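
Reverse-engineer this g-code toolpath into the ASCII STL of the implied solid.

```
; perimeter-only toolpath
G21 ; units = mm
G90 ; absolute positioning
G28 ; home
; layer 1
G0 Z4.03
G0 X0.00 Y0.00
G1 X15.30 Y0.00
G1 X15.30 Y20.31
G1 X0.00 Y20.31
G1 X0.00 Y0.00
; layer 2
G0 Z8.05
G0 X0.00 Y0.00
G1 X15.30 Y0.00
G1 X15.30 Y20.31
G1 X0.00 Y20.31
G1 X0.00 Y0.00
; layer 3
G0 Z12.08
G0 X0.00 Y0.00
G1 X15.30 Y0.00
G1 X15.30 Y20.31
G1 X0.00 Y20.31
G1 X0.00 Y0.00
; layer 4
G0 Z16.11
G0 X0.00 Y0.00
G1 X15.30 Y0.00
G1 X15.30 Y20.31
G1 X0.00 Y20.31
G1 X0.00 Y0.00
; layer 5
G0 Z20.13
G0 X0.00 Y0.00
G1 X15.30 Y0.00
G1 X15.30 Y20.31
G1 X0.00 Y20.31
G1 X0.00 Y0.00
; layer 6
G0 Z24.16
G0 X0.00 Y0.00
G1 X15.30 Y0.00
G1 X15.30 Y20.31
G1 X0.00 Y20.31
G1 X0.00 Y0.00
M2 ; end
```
solid part
  facet normal 0.0000 0.0000 -1.0000
    outer loop
      vertex 15.30 20.31 0.00
      vertex 15.30 0.00 0.00
      vertex 0.00 0.00 0.00
    endloop
  endfacet
  facet normal 0.0000 0.0000 -1.0000
    outer loop
      vertex 0.00 20.31 0.00
      vertex 15.30 20.31 0.00
      vertex 0.00 0.00 0.00
    endloop
  endfacet
  facet normal 0.0000 0.0000 1.0000
    outer loop
      vertex 0.00 0.00 24.16
      vertex 15.30 0.00 24.16
      vertex 15.30 20.31 24.16
    endloop
  endfacet
  facet normal 0.0000 0.0000 1.0000
    outer loop
      vertex 0.00 0.00 24.16
      vertex 15.30 20.31 24.16
      vertex 0.00 20.31 24.16
    endloop
  endfacet
  facet normal 0.0000 -1.0000 0.0000
    outer loop
      vertex 0.00 0.00 0.00
      vertex 15.30 0.00 0.00
      vertex 15.30 0.00 24.16
    endloop
  endfacet
  facet normal 0.0000 -1.0000 0.0000
    outer loop
      vertex 0.00 0.00 0.00
      vertex 15.30 0.00 24.16
      vertex 0.00 0.00 24.16
    endloop
  endfacet
  facet normal 0.0000 1.0000 0.0000
    outer loop
      vertex 15.30 20.31 24.16
      vertex 15.30 20.31 0.00
      vertex 0.00 20.31 0.00
    endloop
  endfacet
  facet normal 0.0000 1.0000 0.0000
    outer loop
      vertex 0.00 20.31 24.16
      vertex 15.30 20.31 24.16
      vertex 0.00 20.31 0.00
    endloop
  endfacet
  facet normal -1.0000 0.0000 0.0000
    outer loop
      vertex 0.00 20.31 24.16
      vertex 0.00 20.31 0.00
      vertex 0.00 0.00 0.00
    endloop
  endfacet
  facet normal -1.0000 0.0000 0.0000
    outer loop
      vertex 0.00 0.00 24.16
      vertex 0.00 20.31 24.16
      vertex 0.00 0.00 0.00
    endloop
  endfacet
  facet normal 1.0000 0.0000 0.0000
    outer loop
      vertex 15.30 0.00 0.00
      vertex 15.30 20.31 0.00
      vertex 15.30 20.31 24.16
    endloop
  endfacet
  facet normal 1.0000 0.0000 0.0000
    outer loop
      vertex 15.30 0.00 0.00
      vertex 15.30 20.31 24.16
      vertex 15.30 0.00 24.16
    endloop
  endfacet
endsolid part

The G0 Z moves step by Δz≈4.03 mm. Every layer's G1 loop is the same polygon, so the solid is a straight extrusion of it from z=0 to z≈24.2. Closing with flat bottom and top caps and triangulating gives 12 facets — a rectangular box, roughly 15.3 × 20.3 mm footprint and 24.2 mm tall.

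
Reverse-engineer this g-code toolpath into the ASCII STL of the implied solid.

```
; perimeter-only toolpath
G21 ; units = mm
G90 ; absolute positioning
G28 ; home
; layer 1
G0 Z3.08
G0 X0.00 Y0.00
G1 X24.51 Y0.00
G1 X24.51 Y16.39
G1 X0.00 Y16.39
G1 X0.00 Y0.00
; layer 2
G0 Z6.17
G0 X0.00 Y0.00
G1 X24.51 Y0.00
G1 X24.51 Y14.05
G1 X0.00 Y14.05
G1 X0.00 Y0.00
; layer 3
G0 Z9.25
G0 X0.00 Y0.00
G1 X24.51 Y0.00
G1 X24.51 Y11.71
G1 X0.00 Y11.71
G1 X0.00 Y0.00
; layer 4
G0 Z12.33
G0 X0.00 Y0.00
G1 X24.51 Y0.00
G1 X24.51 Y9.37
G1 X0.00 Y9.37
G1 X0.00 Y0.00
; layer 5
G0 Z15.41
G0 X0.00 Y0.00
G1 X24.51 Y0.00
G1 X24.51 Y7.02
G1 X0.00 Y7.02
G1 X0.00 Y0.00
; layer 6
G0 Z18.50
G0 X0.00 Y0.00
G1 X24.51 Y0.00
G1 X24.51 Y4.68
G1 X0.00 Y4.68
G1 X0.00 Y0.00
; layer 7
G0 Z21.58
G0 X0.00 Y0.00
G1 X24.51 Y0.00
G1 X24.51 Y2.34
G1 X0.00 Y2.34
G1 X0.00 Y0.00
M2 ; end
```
solid part
  facet normal 0.0000 0.0000 -1.0000
    outer loop
      vertex 24.51 18.73 0.00
      vertex 24.51 0.00 0.00
      vertex 0.00 0.00 0.00
    endloop
  endfacet
  facet normal 0.0000 0.0000 -1.0000
    outer loop
      vertex 0.00 18.73 0.00
      vertex 24.51 18.73 0.00
      vertex 0.00 0.00 0.00
    endloop
  endfacet
  facet normal 0.0000 -1.0000 0.0000
    outer loop
      vertex 0.00 0.00 0.00
      vertex 24.51 0.00 0.00
      vertex 24.51 0.00 24.66
    endloop
  endfacet
  facet normal 0.0000 -1.0000 0.0000
    outer loop
      vertex 0.00 0.00 0.00
      vertex 24.51 0.00 24.66
      vertex 0.00 0.00 24.66
    endloop
  endfacet
  facet normal 0.0000 0.7963 0.6048
    outer loop
      vertex 0.00 0.00 24.66
      vertex 24.51 0.00 24.66
      vertex 24.51 18.73 0.00
    endloop
  endfacet
  facet normal 0.0000 0.7963 0.6048
    outer loop
      vertex 0.00 0.00 24.66
      vertex 24.51 18.73 0.00
      vertex 0.00 18.73 0.00
    endloop
  endfacet
  facet normal -1.0000 0.0000 0.0000
    outer loop
      vertex 0.00 0.00 24.66
      vertex 0.00 18.73 0.00
      vertex 0.00 0.00 0.00
    endloop
  endfacet
  facet normal 1.0000 0.0000 0.0000
    outer loop
      vertex 24.51 0.00 0.00
      vertex 24.51 18.73 0.00
      vertex 24.51 0.00 24.66
    endloop
  endfacet
endsolid part

The G0 Z moves step by Δz≈3.08 mm. The G1 loops shrink linearly with z, so the solid tapers from its base footprint up to z≈24.7. Closing with a flat bottom cap and the tapered top and triangulating gives 8 facets — a wedge (ramp): 24.5 × 18.7 mm base, rising to 24.7 mm along the y=0 edge and sloping linearly to z=0 at y=18.7.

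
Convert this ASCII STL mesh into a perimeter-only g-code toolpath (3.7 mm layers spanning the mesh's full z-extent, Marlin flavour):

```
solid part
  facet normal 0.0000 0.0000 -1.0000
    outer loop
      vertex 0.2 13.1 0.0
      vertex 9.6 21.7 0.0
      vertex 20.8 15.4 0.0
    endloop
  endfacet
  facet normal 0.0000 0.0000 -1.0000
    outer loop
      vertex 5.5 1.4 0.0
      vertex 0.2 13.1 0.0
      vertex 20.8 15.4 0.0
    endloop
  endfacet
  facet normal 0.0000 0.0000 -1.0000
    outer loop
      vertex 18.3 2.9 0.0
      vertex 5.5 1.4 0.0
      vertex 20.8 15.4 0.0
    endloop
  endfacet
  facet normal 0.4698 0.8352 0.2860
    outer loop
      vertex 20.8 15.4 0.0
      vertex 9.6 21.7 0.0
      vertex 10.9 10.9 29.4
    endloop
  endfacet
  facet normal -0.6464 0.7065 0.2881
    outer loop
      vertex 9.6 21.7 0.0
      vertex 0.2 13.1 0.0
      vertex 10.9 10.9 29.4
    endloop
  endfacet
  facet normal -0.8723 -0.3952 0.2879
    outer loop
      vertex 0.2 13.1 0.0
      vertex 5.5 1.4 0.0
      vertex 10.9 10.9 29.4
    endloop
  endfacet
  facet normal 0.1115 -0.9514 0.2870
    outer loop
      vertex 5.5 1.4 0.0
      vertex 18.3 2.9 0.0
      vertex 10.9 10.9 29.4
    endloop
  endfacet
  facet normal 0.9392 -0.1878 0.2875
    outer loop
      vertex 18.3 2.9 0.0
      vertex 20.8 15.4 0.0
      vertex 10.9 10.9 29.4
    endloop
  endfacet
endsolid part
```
; perimeter-only toolpath
G21 ; units = mm
G90 ; absolute positioning
G28 ; home
; layer 1
G0 Z3.7
G0 X19.6 Y14.8
G1 X9.8 Y20.4
G1 X1.5 Y12.8
G1 X6.2 Y2.6
G1 X17.4 Y3.9
G1 X19.6 Y14.8
; layer 2
G0 Z7.3
G0 X18.3 Y14.3
G1 X9.9 Y19.0
G1 X2.9 Y12.5
G1 X6.8 Y3.8
G1 X16.5 Y4.9
G1 X18.3 Y14.3
; layer 3
G0 Z11.0
G0 X17.1 Y13.7
G1 X10.1 Y17.6
G1 X4.2 Y12.3
G1 X7.5 Y5.0
G1 X15.5 Y5.9
G1 X17.1 Y13.7
; layer 4
G0 Z14.7
G0 X15.9 Y13.2
G1 X10.2 Y16.3
G1 X5.5 Y12.0
G1 X8.2 Y6.2
G1 X14.6 Y6.9
G1 X15.9 Y13.2
; layer 5
G0 Z18.4
G0 X14.6 Y12.6
G1 X10.4 Y14.9
G1 X6.9 Y11.7
G1 X8.9 Y7.3
G1 X13.7 Y7.9
G1 X14.6 Y12.6
; layer 6
G0 Z22.0
G0 X13.4 Y12.0
G1 X10.6 Y13.6
G1 X8.2 Y11.4
G1 X9.5 Y8.5
G1 X12.8 Y8.9
G1 X13.4 Y12.0
; layer 7
G0 Z25.7
G0 X12.1 Y11.5
G1 X10.7 Y12.2
G1 X9.6 Y11.2
G1 X10.2 Y9.7
G1 X11.8 Y9.9
G1 X12.1 Y11.5
M2 ; end

The solid is a regular 5-sided pyramid, base circumscribed radius ≈ 10.9 mm, apex at z ≈ 29.4 mm. Slicing at Δz = 3.7 mm — 8 equal slices spanning the solid's height, so layer i sits at z = i·h/8 — gives 7 non-empty perimeters. Each is a 5-segment closed polygon; G0 lifts to the layer z and rapids to the start vertex, then G1 traces the edges. The cross-section shrinks linearly with z (the slice at the apex is degenerate and omitted).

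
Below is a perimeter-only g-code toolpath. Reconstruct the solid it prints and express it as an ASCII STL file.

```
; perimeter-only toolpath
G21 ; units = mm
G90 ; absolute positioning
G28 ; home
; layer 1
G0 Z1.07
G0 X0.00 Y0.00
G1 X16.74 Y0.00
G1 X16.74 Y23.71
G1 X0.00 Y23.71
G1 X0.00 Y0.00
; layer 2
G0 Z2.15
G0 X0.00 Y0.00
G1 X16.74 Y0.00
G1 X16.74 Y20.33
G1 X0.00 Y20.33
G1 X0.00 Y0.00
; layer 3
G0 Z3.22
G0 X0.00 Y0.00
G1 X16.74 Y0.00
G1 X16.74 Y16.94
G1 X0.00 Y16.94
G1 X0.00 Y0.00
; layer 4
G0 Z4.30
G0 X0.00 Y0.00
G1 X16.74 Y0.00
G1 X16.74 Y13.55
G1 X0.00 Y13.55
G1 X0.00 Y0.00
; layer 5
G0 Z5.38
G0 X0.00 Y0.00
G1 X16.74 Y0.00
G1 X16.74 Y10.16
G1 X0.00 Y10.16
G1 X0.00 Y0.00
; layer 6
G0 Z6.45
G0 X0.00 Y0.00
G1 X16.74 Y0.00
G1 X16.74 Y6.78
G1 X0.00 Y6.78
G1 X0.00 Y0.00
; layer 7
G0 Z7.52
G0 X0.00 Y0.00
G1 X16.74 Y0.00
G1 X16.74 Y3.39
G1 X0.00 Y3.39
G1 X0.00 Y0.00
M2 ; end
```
solid part
  facet normal 0.0000 0.0000 -1.0000
    outer loop
      vertex 16.74 27.10 0.00
      vertex 16.74 0.00 0.00
      vertex 0.00 0.00 0.00
    endloop
  endfacet
  facet normal 0.0000 0.0000 -1.0000
    outer loop
      vertex 0.00 27.10 0.00
      vertex 16.74 27.10 0.00
      vertex 0.00 0.00 0.00
    endloop
  endfacet
  facet normal 0.0000 -1.0000 0.0000
    outer loop
      vertex 0.00 0.00 0.00
      vertex 16.74 0.00 0.00
      vertex 16.74 0.00 8.60
    endloop
  endfacet
  facet normal 0.0000 -1.0000 0.0000
    outer loop
      vertex 0.00 0.00 0.00
      vertex 16.74 0.00 8.60
      vertex 0.00 0.00 8.60
    endloop
  endfacet
  facet normal 0.0000 0.3025 0.9532
    outer loop
      vertex 0.00 0.00 8.60
      vertex 16.74 0.00 8.60
      vertex 16.74 27.10 0.00
    endloop
  endfacet
  facet normal 0.0000 0.3025 0.9532
    outer loop
      vertex 0.00 0.00 8.60
      vertex 16.74 27.10 0.00
      vertex 0.00 27.10 0.00
    endloop
  endfacet
  facet normal -1.0000 0.0000 0.0000
    outer loop
      vertex 0.00 0.00 8.60
      vertex 0.00 27.10 0.00
      vertex 0.00 0.00 0.00
    endloop
  endfacet
  facet normal 1.0000 0.0000 0.0000
    outer loop
      vertex 16.74 0.00 0.00
      vertex 16.74 27.10 0.00
      vertex 16.74 0.00 8.60
    endloop
  endfacet
endsolid part

The G0 Z moves step by Δz≈1.07 mm. The G1 loops shrink linearly with z, so the solid tapers from its base footprint up to z≈8.6. Closing with a flat bottom cap and the tapered top and triangulating gives 8 facets — a wedge (ramp): 16.7 × 27.1 mm base, rising to 8.6 mm along the y=0 edge and sloping linearly to z=0 at y=27.1.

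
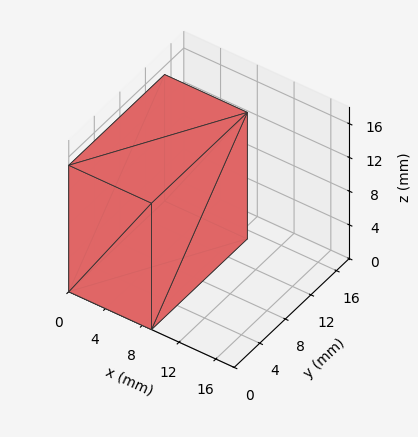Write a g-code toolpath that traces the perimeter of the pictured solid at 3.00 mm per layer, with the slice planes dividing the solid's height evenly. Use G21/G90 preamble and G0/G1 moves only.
Reading the render: the shape is a rectangular box, roughly 9 × 15 mm footprint and 15 mm tall (dimensions read to the nearest mm from the axis ticks). For the g-code, the solid's height is divided into equal slices at the stated Δz and each level perimeter traced with G1 moves after a G0 lift.

; perimeter-only toolpath
G21 ; units = mm
G90 ; absolute positioning
G28 ; home
; layer 1
G0 Z3.00
G0 X0.00 Y0.00
G1 X9.00 Y0.00
G1 X9.00 Y15.00
G1 X0.00 Y15.00
G1 X0.00 Y0.00
; layer 2
G0 Z6.00
G0 X0.00 Y0.00
G1 X9.00 Y0.00
G1 X9.00 Y15.00
G1 X0.00 Y15.00
G1 X0.00 Y0.00
; layer 3
G0 Z9.00
G0 X0.00 Y0.00
G1 X9.00 Y0.00
G1 X9.00 Y15.00
G1 X0.00 Y15.00
G1 X0.00 Y0.00
; layer 4
G0 Z12.00
G0 X0.00 Y0.00
G1 X9.00 Y0.00
G1 X9.00 Y15.00
G1 X0.00 Y15.00
G1 X0.00 Y0.00
; layer 5
G0 Z15.00
G0 X0.00 Y0.00
G1 X9.00 Y0.00
G1 X9.00 Y15.00
G1 X0.00 Y15.00
G1 X0.00 Y0.00
M2 ; end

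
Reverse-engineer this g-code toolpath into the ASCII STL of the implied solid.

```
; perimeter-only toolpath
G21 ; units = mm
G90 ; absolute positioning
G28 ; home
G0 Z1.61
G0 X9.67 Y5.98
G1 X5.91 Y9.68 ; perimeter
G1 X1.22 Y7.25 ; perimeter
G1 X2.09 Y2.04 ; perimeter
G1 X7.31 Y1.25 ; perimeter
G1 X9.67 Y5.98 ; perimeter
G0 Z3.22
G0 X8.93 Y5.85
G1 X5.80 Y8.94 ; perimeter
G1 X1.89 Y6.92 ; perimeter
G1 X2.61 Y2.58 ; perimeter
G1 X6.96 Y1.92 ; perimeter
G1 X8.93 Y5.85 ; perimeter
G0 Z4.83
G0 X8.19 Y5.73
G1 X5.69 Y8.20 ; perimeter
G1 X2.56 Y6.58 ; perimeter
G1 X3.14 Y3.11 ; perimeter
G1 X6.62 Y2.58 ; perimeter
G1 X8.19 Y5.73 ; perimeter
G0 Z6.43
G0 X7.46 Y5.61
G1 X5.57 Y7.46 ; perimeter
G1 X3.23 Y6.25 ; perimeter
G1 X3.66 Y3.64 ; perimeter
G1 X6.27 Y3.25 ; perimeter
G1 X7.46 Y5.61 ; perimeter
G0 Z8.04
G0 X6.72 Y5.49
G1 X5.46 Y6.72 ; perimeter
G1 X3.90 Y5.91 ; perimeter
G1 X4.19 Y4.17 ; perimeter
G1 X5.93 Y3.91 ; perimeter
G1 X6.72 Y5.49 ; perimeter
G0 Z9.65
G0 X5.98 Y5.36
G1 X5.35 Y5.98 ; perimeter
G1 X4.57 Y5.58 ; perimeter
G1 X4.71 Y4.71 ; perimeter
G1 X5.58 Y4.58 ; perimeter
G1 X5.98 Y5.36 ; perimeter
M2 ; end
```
solid part
  facet normal 0.0000 0.0000 -1.0000
    outer loop
      vertex 0.55 7.59 0.00
      vertex 6.02 10.42 0.00
      vertex 10.41 6.10 0.00
    endloop
  endfacet
  facet normal 0.0000 0.0000 -1.0000
    outer loop
      vertex 1.56 1.51 0.00
      vertex 0.55 7.59 0.00
      vertex 10.41 6.10 0.00
    endloop
  endfacet
  facet normal 0.0000 0.0000 -1.0000
    outer loop
      vertex 7.65 0.59 0.00
      vertex 1.56 1.51 0.00
      vertex 10.41 6.10 0.00
    endloop
  endfacet
  facet normal 0.6564 0.6671 0.3523
    outer loop
      vertex 10.41 6.10 0.00
      vertex 6.02 10.42 0.00
      vertex 5.24 5.24 11.26
    endloop
  endfacet
  facet normal -0.4300 0.8311 0.3526
    outer loop
      vertex 6.02 10.42 0.00
      vertex 0.55 7.59 0.00
      vertex 5.24 5.24 11.26
    endloop
  endfacet
  facet normal -0.9232 -0.1534 0.3525
    outer loop
      vertex 0.55 7.59 0.00
      vertex 1.56 1.51 0.00
      vertex 5.24 5.24 11.26
    endloop
  endfacet
  facet normal -0.1398 -0.9254 0.3522
    outer loop
      vertex 1.56 1.51 0.00
      vertex 7.65 0.59 0.00
      vertex 5.24 5.24 11.26
    endloop
  endfacet
  facet normal 0.8368 -0.4192 0.3522
    outer loop
      vertex 7.65 0.59 0.00
      vertex 10.41 6.10 0.00
      vertex 5.24 5.24 11.26
    endloop
  endfacet
endsolid part

The G0 Z moves step by Δz≈1.61 mm. The G1 loops shrink linearly with z, so the solid tapers from its base footprint up to z≈11.3. Closing with a flat bottom cap and the tapered top and triangulating gives 8 facets — a regular 5-sided pyramid, base circumscribed radius ≈ 5.24 mm, apex at z ≈ 11.3 mm.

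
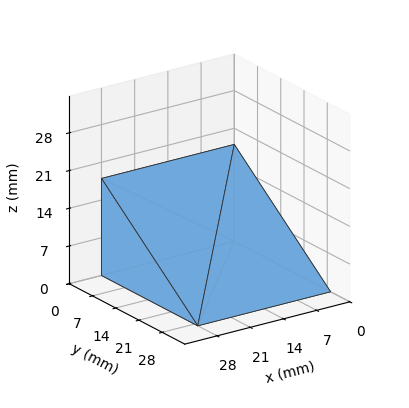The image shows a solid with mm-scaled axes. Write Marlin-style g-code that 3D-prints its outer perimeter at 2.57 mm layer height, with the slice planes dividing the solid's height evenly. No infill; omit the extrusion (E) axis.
Reading the render: the shape is a wedge (ramp): 28 × 29 mm base, rising to 18 mm along the y=0 edge and sloping linearly to z=0 at y=29 (dimensions read to the nearest mm from the axis ticks). For the g-code, the solid's height is divided into equal slices at the stated Δz and each level perimeter traced with G1 moves after a G0 lift.

; perimeter-only toolpath
G21 ; units = mm
G90 ; absolute positioning
G28 ; home
; layer 1
G0 Z2.57
G0 X0.00 Y0.00
G1 X28.00 Y0.00
G1 X28.00 Y24.86
G1 X0.00 Y24.86
G1 X0.00 Y0.00
; layer 2
G0 Z5.14
G0 X0.00 Y0.00
G1 X28.00 Y0.00
G1 X28.00 Y20.71
G1 X0.00 Y20.71
G1 X0.00 Y0.00
; layer 3
G0 Z7.71
G0 X0.00 Y0.00
G1 X28.00 Y0.00
G1 X28.00 Y16.57
G1 X0.00 Y16.57
G1 X0.00 Y0.00
; layer 4
G0 Z10.29
G0 X0.00 Y0.00
G1 X28.00 Y0.00
G1 X28.00 Y12.43
G1 X0.00 Y12.43
G1 X0.00 Y0.00
; layer 5
G0 Z12.86
G0 X0.00 Y0.00
G1 X28.00 Y0.00
G1 X28.00 Y8.29
G1 X0.00 Y8.29
G1 X0.00 Y0.00
; layer 6
G0 Z15.43
G0 X0.00 Y0.00
G1 X28.00 Y0.00
G1 X28.00 Y4.14
G1 X0.00 Y4.14
G1 X0.00 Y0.00
M2 ; end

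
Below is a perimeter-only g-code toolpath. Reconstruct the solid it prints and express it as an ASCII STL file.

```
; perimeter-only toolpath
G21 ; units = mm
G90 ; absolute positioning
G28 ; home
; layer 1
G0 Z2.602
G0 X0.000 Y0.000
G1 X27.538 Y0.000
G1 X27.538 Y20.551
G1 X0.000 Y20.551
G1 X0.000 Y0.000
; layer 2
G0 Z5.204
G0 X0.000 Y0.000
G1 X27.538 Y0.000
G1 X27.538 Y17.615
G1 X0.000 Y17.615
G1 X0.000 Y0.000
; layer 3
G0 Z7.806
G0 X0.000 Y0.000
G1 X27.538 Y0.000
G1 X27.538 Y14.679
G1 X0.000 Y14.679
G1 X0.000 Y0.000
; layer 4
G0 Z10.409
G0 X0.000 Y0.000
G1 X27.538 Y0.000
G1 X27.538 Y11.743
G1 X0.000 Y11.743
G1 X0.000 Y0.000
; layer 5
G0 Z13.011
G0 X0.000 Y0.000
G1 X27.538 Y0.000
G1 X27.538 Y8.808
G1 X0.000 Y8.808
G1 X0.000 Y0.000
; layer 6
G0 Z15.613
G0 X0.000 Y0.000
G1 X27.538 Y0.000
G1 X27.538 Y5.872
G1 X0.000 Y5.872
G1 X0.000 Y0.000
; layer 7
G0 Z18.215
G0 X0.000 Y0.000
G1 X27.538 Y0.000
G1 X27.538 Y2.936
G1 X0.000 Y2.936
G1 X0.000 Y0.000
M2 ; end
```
solid part
  facet normal 0.0000 0.0000 -1.0000
    outer loop
      vertex 27.538 23.487 0.000
      vertex 27.538 0.000 0.000
      vertex 0.000 0.000 0.000
    endloop
  endfacet
  facet normal 0.0000 0.0000 -1.0000
    outer loop
      vertex 0.000 23.487 0.000
      vertex 27.538 23.487 0.000
      vertex 0.000 0.000 0.000
    endloop
  endfacet
  facet normal 0.0000 -1.0000 0.0000
    outer loop
      vertex 0.000 0.000 0.000
      vertex 27.538 0.000 0.000
      vertex 27.538 0.000 20.817
    endloop
  endfacet
  facet normal 0.0000 -1.0000 0.0000
    outer loop
      vertex 0.000 0.000 0.000
      vertex 27.538 0.000 20.817
      vertex 0.000 0.000 20.817
    endloop
  endfacet
  facet normal 0.0000 0.6633 0.7484
    outer loop
      vertex 0.000 0.000 20.817
      vertex 27.538 0.000 20.817
      vertex 27.538 23.487 0.000
    endloop
  endfacet
  facet normal 0.0000 0.6633 0.7484
    outer loop
      vertex 0.000 0.000 20.817
      vertex 27.538 23.487 0.000
      vertex 0.000 23.487 0.000
    endloop
  endfacet
  facet normal -1.0000 0.0000 0.0000
    outer loop
      vertex 0.000 0.000 20.817
      vertex 0.000 23.487 0.000
      vertex 0.000 0.000 0.000
    endloop
  endfacet
  facet normal 1.0000 0.0000 0.0000
    outer loop
      vertex 27.538 0.000 0.000
      vertex 27.538 23.487 0.000
      vertex 27.538 0.000 20.817
    endloop
  endfacet
endsolid part

The G0 Z moves step by Δz≈2.602 mm. The G1 loops shrink linearly with z, so the solid tapers from its base footprint up to z≈20.8. Closing with a flat bottom cap and the tapered top and triangulating gives 8 facets — a wedge (ramp): 27.5 × 23.5 mm base, rising to 20.8 mm along the y=0 edge and sloping linearly to z=0 at y=23.5.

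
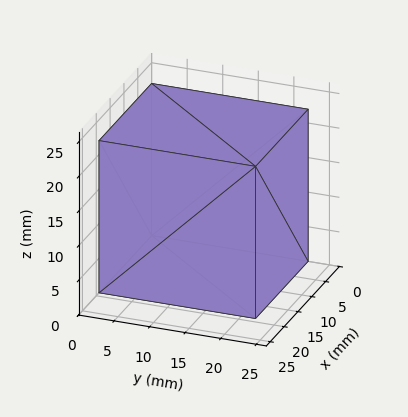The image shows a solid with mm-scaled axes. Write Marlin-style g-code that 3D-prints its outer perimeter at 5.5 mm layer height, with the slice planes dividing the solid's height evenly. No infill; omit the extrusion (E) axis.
Reading the render: the shape is a rectangular box, roughly 19 × 22 mm footprint and 22 mm tall (dimensions read to the nearest mm from the axis ticks). For the g-code, the solid's height is divided into equal slices at the stated Δz and each level perimeter traced with G1 moves after a G0 lift.

; perimeter-only toolpath
G21 ; units = mm
G90 ; absolute positioning
G28 ; home
; layer 1
G0 Z5.5
G0 X0.0 Y0.0
G1 X19.0 Y0.0
G1 X19.0 Y22.0
G1 X0.0 Y22.0
G1 X0.0 Y0.0
; layer 2
G0 Z11.0
G0 X0.0 Y0.0
G1 X19.0 Y0.0
G1 X19.0 Y22.0
G1 X0.0 Y22.0
G1 X0.0 Y0.0
; layer 3
G0 Z16.5
G0 X0.0 Y0.0
G1 X19.0 Y0.0
G1 X19.0 Y22.0
G1 X0.0 Y22.0
G1 X0.0 Y0.0
; layer 4
G0 Z22.0
G0 X0.0 Y0.0
G1 X19.0 Y0.0
G1 X19.0 Y22.0
G1 X0.0 Y22.0
G1 X0.0 Y0.0
M2 ; end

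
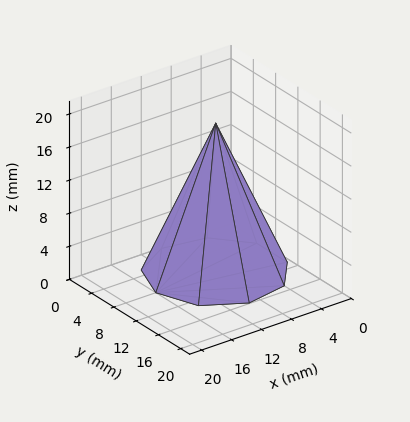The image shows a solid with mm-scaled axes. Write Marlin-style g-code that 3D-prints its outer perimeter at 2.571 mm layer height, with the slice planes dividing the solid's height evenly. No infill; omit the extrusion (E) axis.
Reading the render: the shape is a regular 9-sided pyramid, base circumscribed radius ≈ 8 mm, apex at z ≈ 18 mm (dimensions read to the nearest mm from the axis ticks). For the g-code, the solid's height is divided into equal slices at the stated Δz and each level perimeter traced with G1 moves after a G0 lift.

; perimeter-only toolpath
G21 ; units = mm
G90 ; absolute positioning
G28 ; home
; layer 1
G0 Z2.571
G0 X14.857 Y8.000
G1 X13.253 Y12.407
G1 X9.191 Y14.753
G1 X4.571 Y13.938
G1 X1.556 Y10.345
G1 X1.556 Y5.655
G1 X4.571 Y2.062
G1 X9.191 Y1.247
G1 X13.253 Y3.593
G1 X14.857 Y8.000
; layer 2
G0 Z5.143
G0 X13.714 Y8.000
G1 X12.377 Y11.673
G1 X8.992 Y13.627
G1 X5.143 Y12.949
G1 X2.630 Y9.954
G1 X2.630 Y6.046
G1 X5.143 Y3.051
G1 X8.992 Y2.373
G1 X12.377 Y4.327
G1 X13.714 Y8.000
; layer 3
G0 Z7.714
G0 X12.571 Y8.000
G1 X11.502 Y10.938
G1 X8.794 Y12.502
G1 X5.714 Y11.959
G1 X3.704 Y9.563
G1 X3.704 Y6.437
G1 X5.714 Y4.041
G1 X8.794 Y3.498
G1 X11.502 Y5.062
G1 X12.571 Y8.000
; layer 4
G0 Z10.286
G0 X11.429 Y8.000
G1 X10.626 Y10.204
G1 X8.595 Y11.376
G1 X6.286 Y10.969
G1 X4.778 Y9.173
G1 X4.778 Y6.827
G1 X6.286 Y5.031
G1 X8.595 Y4.624
G1 X10.626 Y5.796
G1 X11.429 Y8.000
; layer 5
G0 Z12.857
G0 X10.286 Y8.000
G1 X9.751 Y9.469
G1 X8.397 Y10.251
G1 X6.857 Y9.979
G1 X5.852 Y8.782
G1 X5.852 Y7.218
G1 X6.857 Y6.021
G1 X8.397 Y5.749
G1 X9.751 Y6.531
G1 X10.286 Y8.000
; layer 6
G0 Z15.429
G0 X9.143 Y8.000
G1 X8.875 Y8.735
G1 X8.198 Y9.125
G1 X7.429 Y8.990
G1 X6.926 Y8.391
G1 X6.926 Y7.609
G1 X7.429 Y7.010
G1 X8.198 Y6.875
G1 X8.875 Y7.265
G1 X9.143 Y8.000
M2 ; end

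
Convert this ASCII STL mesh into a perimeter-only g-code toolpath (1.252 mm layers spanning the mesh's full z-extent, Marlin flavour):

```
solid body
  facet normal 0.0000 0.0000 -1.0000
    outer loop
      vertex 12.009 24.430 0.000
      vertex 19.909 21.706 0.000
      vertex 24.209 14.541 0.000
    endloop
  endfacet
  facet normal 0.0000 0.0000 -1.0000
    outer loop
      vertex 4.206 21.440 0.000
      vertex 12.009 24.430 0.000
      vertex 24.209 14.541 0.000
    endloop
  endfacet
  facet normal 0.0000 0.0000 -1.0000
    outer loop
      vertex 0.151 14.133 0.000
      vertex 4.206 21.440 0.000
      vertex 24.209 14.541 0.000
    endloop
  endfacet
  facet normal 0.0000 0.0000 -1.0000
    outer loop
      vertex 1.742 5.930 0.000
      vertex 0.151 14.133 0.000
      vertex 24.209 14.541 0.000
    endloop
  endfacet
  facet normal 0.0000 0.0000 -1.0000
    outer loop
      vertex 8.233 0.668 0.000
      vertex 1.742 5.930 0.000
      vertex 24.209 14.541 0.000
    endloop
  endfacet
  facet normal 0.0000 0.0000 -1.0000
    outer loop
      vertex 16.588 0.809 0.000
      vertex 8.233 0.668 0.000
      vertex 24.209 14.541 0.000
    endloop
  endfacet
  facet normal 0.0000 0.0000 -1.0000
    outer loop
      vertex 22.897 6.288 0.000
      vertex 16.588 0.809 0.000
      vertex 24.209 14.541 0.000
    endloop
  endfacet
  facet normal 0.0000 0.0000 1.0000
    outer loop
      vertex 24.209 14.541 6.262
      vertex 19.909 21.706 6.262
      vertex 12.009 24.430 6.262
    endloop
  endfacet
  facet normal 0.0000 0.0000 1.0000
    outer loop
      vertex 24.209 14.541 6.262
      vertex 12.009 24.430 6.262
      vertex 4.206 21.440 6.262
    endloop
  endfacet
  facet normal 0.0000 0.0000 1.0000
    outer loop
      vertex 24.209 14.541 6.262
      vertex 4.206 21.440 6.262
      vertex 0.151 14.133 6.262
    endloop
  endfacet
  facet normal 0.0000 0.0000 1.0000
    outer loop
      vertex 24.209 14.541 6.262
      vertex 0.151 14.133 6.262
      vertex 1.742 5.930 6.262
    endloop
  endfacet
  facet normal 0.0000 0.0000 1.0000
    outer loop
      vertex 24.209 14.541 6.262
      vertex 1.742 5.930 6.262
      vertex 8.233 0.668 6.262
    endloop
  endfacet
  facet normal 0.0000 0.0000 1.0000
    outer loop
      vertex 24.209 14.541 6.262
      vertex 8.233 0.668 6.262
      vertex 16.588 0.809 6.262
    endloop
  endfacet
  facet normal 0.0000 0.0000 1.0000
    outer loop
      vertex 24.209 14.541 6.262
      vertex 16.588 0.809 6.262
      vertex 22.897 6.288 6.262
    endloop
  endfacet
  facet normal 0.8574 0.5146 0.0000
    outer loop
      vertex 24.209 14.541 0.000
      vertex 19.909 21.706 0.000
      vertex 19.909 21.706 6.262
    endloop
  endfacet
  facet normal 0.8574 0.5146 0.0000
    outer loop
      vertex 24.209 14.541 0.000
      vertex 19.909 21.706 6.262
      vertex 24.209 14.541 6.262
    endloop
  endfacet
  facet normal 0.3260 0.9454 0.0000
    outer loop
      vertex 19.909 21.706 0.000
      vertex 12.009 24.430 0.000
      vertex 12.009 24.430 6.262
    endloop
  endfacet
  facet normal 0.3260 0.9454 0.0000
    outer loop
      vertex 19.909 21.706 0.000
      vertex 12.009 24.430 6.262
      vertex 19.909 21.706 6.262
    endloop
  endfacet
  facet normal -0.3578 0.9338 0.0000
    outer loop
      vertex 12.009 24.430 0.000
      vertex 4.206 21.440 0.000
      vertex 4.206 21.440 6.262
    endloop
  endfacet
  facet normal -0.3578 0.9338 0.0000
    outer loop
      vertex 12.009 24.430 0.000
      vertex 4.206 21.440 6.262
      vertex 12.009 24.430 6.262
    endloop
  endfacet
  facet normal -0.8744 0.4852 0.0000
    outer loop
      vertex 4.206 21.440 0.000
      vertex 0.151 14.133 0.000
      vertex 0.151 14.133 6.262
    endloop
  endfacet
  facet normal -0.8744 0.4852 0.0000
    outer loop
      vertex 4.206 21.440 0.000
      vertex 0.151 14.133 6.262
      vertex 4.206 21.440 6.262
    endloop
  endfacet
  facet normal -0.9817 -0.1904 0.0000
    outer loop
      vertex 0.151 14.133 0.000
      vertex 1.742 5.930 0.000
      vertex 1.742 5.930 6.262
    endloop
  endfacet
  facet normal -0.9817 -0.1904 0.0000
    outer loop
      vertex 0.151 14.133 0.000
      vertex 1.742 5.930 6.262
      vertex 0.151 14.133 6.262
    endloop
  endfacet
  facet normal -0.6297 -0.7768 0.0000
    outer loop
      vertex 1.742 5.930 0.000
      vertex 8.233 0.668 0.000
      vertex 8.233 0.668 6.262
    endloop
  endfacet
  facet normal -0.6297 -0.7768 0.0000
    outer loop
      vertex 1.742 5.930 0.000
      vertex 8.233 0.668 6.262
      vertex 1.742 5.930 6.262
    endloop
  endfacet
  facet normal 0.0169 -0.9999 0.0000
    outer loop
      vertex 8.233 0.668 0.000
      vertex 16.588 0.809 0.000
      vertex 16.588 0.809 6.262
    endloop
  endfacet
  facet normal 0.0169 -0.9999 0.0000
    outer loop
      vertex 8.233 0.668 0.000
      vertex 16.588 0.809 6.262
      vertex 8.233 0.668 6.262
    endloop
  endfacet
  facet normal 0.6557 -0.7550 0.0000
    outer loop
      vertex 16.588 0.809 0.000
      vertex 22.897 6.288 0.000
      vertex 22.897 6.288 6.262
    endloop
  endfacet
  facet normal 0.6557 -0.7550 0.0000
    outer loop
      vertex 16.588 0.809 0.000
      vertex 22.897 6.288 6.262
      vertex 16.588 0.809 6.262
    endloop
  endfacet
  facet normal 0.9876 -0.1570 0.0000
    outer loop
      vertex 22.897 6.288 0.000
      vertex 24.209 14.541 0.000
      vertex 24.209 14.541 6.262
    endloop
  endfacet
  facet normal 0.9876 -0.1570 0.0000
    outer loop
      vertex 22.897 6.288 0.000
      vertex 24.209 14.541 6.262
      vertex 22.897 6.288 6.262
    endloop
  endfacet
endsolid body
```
; perimeter-only toolpath
G21 ; units = mm
G90 ; absolute positioning
G28 ; home
; layer 1
G0 Z1.252
G0 X24.209 Y14.541
G1 X19.909 Y21.706
G1 X12.009 Y24.430
G1 X4.206 Y21.440
G1 X0.151 Y14.133
G1 X1.742 Y5.930
G1 X8.233 Y0.668
G1 X16.588 Y0.809
G1 X22.897 Y6.288
G1 X24.209 Y14.541
; layer 2
G0 Z2.505
G0 X24.209 Y14.541
G1 X19.909 Y21.706
G1 X12.009 Y24.430
G1 X4.206 Y21.440
G1 X0.151 Y14.133
G1 X1.742 Y5.930
G1 X8.233 Y0.668
G1 X16.588 Y0.809
G1 X22.897 Y6.288
G1 X24.209 Y14.541
; layer 3
G0 Z3.757
G0 X24.209 Y14.541
G1 X19.909 Y21.706
G1 X12.009 Y24.430
G1 X4.206 Y21.440
G1 X0.151 Y14.133
G1 X1.742 Y5.930
G1 X8.233 Y0.668
G1 X16.588 Y0.809
G1 X22.897 Y6.288
G1 X24.209 Y14.541
; layer 4
G0 Z5.010
G0 X24.209 Y14.541
G1 X19.909 Y21.706
G1 X12.009 Y24.430
G1 X4.206 Y21.440
G1 X0.151 Y14.133
G1 X1.742 Y5.930
G1 X8.233 Y0.668
G1 X16.588 Y0.809
G1 X22.897 Y6.288
G1 X24.209 Y14.541
; layer 5
G0 Z6.262
G0 X24.209 Y14.541
G1 X19.909 Y21.706
G1 X12.009 Y24.430
G1 X4.206 Y21.440
G1 X0.151 Y14.133
G1 X1.742 Y5.930
G1 X8.233 Y0.668
G1 X16.588 Y0.809
G1 X22.897 Y6.288
G1 X24.209 Y14.541
M2 ; end

The solid is a regular 9-sided prism (a cylinder approximated with 9 flat sides), circumscribed radius ≈ 12.2 mm, height ≈ 6.26 mm. Slicing at Δz = 1.252 mm — 5 equal slices spanning the solid's height, so layer i sits at z = i·h/5 — gives 5 non-empty perimeters. Each is a 9-segment closed polygon; G0 lifts to the layer z and rapids to the start vertex, then G1 traces the edges.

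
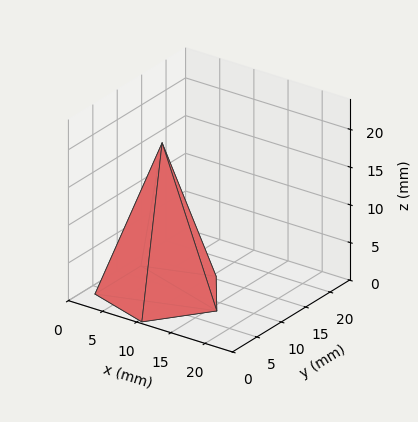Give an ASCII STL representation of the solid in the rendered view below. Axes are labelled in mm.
Reading the render: the shape is a regular 5-sided pyramid, base circumscribed radius ≈ 8 mm, apex at z ≈ 20 mm (dimensions read to the nearest mm from the axis ticks). For the STL, each face is triangulated and given an outward normal.

solid part
  facet normal 0.0000 0.0000 -1.0000
    outer loop
      vertex 1.53 12.70 0.00
      vertex 10.47 15.61 0.00
      vertex 16.00 8.00 0.00
    endloop
  endfacet
  facet normal 0.0000 0.0000 -1.0000
    outer loop
      vertex 1.53 3.30 0.00
      vertex 1.53 12.70 0.00
      vertex 16.00 8.00 0.00
    endloop
  endfacet
  facet normal 0.0000 0.0000 -1.0000
    outer loop
      vertex 10.47 0.39 0.00
      vertex 1.53 3.30 0.00
      vertex 16.00 8.00 0.00
    endloop
  endfacet
  facet normal 0.7697 0.5593 0.3079
    outer loop
      vertex 16.00 8.00 0.00
      vertex 10.47 15.61 0.00
      vertex 8.00 8.00 20.00
    endloop
  endfacet
  facet normal -0.2945 0.9047 0.3079
    outer loop
      vertex 10.47 15.61 0.00
      vertex 1.53 12.70 0.00
      vertex 8.00 8.00 20.00
    endloop
  endfacet
  facet normal -0.9515 0.0000 0.3078
    outer loop
      vertex 1.53 12.70 0.00
      vertex 1.53 3.30 0.00
      vertex 8.00 8.00 20.00
    endloop
  endfacet
  facet normal -0.2945 -0.9047 0.3079
    outer loop
      vertex 1.53 3.30 0.00
      vertex 10.47 0.39 0.00
      vertex 8.00 8.00 20.00
    endloop
  endfacet
  facet normal 0.7697 -0.5593 0.3079
    outer loop
      vertex 10.47 0.39 0.00
      vertex 16.00 8.00 0.00
      vertex 8.00 8.00 20.00
    endloop
  endfacet
endsolid part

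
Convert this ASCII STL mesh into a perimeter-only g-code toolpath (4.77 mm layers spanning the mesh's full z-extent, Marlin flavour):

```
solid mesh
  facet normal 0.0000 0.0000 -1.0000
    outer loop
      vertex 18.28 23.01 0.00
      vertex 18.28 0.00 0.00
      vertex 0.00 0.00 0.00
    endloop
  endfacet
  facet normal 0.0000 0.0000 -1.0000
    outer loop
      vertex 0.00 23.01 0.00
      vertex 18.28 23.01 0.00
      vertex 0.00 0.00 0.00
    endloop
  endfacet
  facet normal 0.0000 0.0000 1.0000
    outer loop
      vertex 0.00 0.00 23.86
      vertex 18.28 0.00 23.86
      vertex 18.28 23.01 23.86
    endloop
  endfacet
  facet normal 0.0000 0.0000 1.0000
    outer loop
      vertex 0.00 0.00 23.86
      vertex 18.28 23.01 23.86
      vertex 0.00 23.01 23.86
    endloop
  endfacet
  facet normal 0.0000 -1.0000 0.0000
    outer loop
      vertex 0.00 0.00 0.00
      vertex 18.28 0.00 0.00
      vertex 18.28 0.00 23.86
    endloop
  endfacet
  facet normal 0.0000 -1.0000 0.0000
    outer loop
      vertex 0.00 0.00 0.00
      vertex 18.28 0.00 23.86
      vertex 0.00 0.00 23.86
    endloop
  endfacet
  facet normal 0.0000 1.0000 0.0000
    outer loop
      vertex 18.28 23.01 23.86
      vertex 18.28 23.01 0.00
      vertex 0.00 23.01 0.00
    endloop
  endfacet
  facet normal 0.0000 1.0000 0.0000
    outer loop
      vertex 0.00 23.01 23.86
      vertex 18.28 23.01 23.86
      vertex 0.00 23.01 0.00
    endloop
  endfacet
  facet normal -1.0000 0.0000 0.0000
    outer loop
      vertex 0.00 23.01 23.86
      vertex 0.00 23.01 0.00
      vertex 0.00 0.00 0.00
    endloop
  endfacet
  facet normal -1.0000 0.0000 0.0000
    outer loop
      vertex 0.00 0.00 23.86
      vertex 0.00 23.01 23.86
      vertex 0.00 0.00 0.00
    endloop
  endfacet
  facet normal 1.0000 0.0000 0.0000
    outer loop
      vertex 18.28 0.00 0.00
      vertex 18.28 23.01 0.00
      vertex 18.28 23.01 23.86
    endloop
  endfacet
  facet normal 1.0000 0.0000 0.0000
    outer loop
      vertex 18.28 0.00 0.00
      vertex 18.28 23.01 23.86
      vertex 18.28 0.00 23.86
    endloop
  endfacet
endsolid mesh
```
; perimeter-only toolpath
G21 ; units = mm
G90 ; absolute positioning
G28 ; home
; layer 1
G0 Z4.77
G0 X0.00 Y0.00
G1 X18.28 Y0.00
G1 X18.28 Y23.01
G1 X0.00 Y23.01
G1 X0.00 Y0.00
; layer 2
G0 Z9.54
G0 X0.00 Y0.00
G1 X18.28 Y0.00
G1 X18.28 Y23.01
G1 X0.00 Y23.01
G1 X0.00 Y0.00
; layer 3
G0 Z14.32
G0 X0.00 Y0.00
G1 X18.28 Y0.00
G1 X18.28 Y23.01
G1 X0.00 Y23.01
G1 X0.00 Y0.00
; layer 4
G0 Z19.09
G0 X0.00 Y0.00
G1 X18.28 Y0.00
G1 X18.28 Y23.01
G1 X0.00 Y23.01
G1 X0.00 Y0.00
; layer 5
G0 Z23.86
G0 X0.00 Y0.00
G1 X18.28 Y0.00
G1 X18.28 Y23.01
G1 X0.00 Y23.01
G1 X0.00 Y0.00
M2 ; end

The solid is a rectangular box, roughly 18.3 × 23 mm footprint and 23.9 mm tall. Slicing at Δz = 4.77 mm — 5 equal slices spanning the solid's height, so layer i sits at z = i·h/5 — gives 5 non-empty perimeters. Each is a 4-segment closed polygon; G0 lifts to the layer z and rapids to the start vertex, then G1 traces the edges.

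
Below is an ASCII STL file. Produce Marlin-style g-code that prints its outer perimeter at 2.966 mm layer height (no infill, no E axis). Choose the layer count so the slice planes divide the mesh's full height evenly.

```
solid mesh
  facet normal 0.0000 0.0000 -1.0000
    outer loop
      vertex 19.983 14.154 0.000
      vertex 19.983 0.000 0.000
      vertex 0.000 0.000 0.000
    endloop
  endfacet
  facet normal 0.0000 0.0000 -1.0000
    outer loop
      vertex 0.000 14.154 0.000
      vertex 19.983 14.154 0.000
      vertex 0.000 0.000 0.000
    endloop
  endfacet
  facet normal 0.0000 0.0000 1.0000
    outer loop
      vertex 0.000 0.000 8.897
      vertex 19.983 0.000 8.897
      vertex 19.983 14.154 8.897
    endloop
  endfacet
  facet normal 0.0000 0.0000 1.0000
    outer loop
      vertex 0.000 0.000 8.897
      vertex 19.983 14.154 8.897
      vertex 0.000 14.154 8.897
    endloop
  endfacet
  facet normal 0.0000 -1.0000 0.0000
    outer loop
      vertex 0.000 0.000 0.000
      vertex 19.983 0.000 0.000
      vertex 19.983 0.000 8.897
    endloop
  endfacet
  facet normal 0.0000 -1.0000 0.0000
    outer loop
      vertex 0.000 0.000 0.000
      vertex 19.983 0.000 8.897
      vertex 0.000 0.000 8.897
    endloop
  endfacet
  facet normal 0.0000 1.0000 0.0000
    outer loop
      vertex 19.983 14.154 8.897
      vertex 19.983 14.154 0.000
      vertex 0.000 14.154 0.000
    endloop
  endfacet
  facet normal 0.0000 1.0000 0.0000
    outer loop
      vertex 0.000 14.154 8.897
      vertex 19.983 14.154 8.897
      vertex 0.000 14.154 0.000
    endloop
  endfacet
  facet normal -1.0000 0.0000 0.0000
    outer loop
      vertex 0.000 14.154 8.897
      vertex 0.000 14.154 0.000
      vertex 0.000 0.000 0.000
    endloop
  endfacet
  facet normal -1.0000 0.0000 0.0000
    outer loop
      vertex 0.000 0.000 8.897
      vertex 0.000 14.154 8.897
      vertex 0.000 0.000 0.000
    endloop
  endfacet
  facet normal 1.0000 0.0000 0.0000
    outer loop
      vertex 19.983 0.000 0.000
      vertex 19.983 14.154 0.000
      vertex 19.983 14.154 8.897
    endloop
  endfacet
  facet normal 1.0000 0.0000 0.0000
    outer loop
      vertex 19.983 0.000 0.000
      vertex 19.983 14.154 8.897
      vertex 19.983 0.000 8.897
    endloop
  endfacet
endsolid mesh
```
; perimeter-only toolpath
G21 ; units = mm
G90 ; absolute positioning
G28 ; home
; layer 1
G0 Z2.966
G0 X0.000 Y0.000
G1 X19.983 Y0.000
G1 X19.983 Y14.154
G1 X0.000 Y14.154
G1 X0.000 Y0.000
; layer 2
G0 Z5.931
G0 X0.000 Y0.000
G1 X19.983 Y0.000
G1 X19.983 Y14.154
G1 X0.000 Y14.154
G1 X0.000 Y0.000
; layer 3
G0 Z8.897
G0 X0.000 Y0.000
G1 X19.983 Y0.000
G1 X19.983 Y14.154
G1 X0.000 Y14.154
G1 X0.000 Y0.000
M2 ; end

The solid is a rectangular box, roughly 20 × 14.2 mm footprint and 8.9 mm tall. Slicing at Δz = 2.966 mm — 3 equal slices spanning the solid's height, so layer i sits at z = i·h/3 — gives 3 non-empty perimeters. Each is a 4-segment closed polygon; G0 lifts to the layer z and rapids to the start vertex, then G1 traces the edges.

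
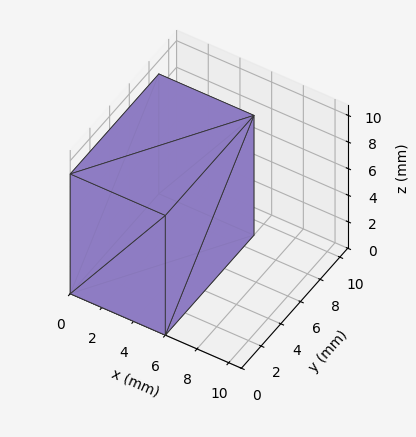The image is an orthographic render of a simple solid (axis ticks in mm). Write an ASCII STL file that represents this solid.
Reading the render: the shape is a rectangular box, roughly 6 × 9 mm footprint and 9 mm tall (dimensions read to the nearest mm from the axis ticks). For the STL, each face is triangulated and given an outward normal.

solid part
  facet normal 0.0000 0.0000 -1.0000
    outer loop
      vertex 6.0 9.0 0.0
      vertex 6.0 0.0 0.0
      vertex 0.0 0.0 0.0
    endloop
  endfacet
  facet normal 0.0000 0.0000 -1.0000
    outer loop
      vertex 0.0 9.0 0.0
      vertex 6.0 9.0 0.0
      vertex 0.0 0.0 0.0
    endloop
  endfacet
  facet normal 0.0000 0.0000 1.0000
    outer loop
      vertex 0.0 0.0 9.0
      vertex 6.0 0.0 9.0
      vertex 6.0 9.0 9.0
    endloop
  endfacet
  facet normal 0.0000 0.0000 1.0000
    outer loop
      vertex 0.0 0.0 9.0
      vertex 6.0 9.0 9.0
      vertex 0.0 9.0 9.0
    endloop
  endfacet
  facet normal 0.0000 -1.0000 0.0000
    outer loop
      vertex 0.0 0.0 0.0
      vertex 6.0 0.0 0.0
      vertex 6.0 0.0 9.0
    endloop
  endfacet
  facet normal 0.0000 -1.0000 0.0000
    outer loop
      vertex 0.0 0.0 0.0
      vertex 6.0 0.0 9.0
      vertex 0.0 0.0 9.0
    endloop
  endfacet
  facet normal 0.0000 1.0000 0.0000
    outer loop
      vertex 6.0 9.0 9.0
      vertex 6.0 9.0 0.0
      vertex 0.0 9.0 0.0
    endloop
  endfacet
  facet normal 0.0000 1.0000 0.0000
    outer loop
      vertex 0.0 9.0 9.0
      vertex 6.0 9.0 9.0
      vertex 0.0 9.0 0.0
    endloop
  endfacet
  facet normal -1.0000 0.0000 0.0000
    outer loop
      vertex 0.0 9.0 9.0
      vertex 0.0 9.0 0.0
      vertex 0.0 0.0 0.0
    endloop
  endfacet
  facet normal -1.0000 0.0000 0.0000
    outer loop
      vertex 0.0 0.0 9.0
      vertex 0.0 9.0 9.0
      vertex 0.0 0.0 0.0
    endloop
  endfacet
  facet normal 1.0000 0.0000 0.0000
    outer loop
      vertex 6.0 0.0 0.0
      vertex 6.0 9.0 0.0
      vertex 6.0 9.0 9.0
    endloop
  endfacet
  facet normal 1.0000 0.0000 0.0000
    outer loop
      vertex 6.0 0.0 0.0
      vertex 6.0 9.0 9.0
      vertex 6.0 0.0 9.0
    endloop
  endfacet
endsolid part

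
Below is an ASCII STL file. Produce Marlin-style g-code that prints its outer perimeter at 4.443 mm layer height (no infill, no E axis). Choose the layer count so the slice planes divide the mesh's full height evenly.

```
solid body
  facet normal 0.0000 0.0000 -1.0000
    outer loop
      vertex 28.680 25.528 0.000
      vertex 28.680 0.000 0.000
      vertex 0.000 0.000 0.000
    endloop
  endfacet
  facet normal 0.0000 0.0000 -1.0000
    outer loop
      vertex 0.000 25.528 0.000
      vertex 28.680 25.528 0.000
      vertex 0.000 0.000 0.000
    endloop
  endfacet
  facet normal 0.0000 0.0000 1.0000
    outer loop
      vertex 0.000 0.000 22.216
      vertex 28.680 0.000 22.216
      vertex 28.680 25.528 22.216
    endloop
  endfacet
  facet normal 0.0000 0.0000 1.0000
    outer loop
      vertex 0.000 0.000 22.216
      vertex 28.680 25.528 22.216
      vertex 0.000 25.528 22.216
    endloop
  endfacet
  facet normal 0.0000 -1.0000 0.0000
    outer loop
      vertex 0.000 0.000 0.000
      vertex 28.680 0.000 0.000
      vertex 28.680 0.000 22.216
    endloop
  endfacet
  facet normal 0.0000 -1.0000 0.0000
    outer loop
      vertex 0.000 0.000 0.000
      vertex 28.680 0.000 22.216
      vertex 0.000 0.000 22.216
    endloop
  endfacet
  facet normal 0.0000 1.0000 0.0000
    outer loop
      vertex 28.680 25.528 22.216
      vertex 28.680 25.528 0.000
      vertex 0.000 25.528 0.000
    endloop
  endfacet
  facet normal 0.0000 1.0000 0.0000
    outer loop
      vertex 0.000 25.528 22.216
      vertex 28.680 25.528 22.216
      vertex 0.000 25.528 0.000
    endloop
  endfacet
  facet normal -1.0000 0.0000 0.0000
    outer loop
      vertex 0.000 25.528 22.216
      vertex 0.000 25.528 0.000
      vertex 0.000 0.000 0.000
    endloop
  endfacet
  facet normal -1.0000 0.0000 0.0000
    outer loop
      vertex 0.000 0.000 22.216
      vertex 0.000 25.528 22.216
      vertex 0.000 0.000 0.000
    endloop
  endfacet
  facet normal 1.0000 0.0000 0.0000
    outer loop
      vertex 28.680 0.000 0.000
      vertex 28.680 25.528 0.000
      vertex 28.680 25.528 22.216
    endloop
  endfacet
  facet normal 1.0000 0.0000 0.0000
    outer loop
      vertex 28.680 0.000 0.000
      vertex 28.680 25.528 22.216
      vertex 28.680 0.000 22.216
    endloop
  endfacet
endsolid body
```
; perimeter-only toolpath
G21 ; units = mm
G90 ; absolute positioning
G28 ; home
; layer 1
G0 Z4.443
G0 X0.000 Y0.000
G1 X28.680 Y0.000
G1 X28.680 Y25.528
G1 X0.000 Y25.528
G1 X0.000 Y0.000
; layer 2
G0 Z8.886
G0 X0.000 Y0.000
G1 X28.680 Y0.000
G1 X28.680 Y25.528
G1 X0.000 Y25.528
G1 X0.000 Y0.000
; layer 3
G0 Z13.330
G0 X0.000 Y0.000
G1 X28.680 Y0.000
G1 X28.680 Y25.528
G1 X0.000 Y25.528
G1 X0.000 Y0.000
; layer 4
G0 Z17.773
G0 X0.000 Y0.000
G1 X28.680 Y0.000
G1 X28.680 Y25.528
G1 X0.000 Y25.528
G1 X0.000 Y0.000
; layer 5
G0 Z22.216
G0 X0.000 Y0.000
G1 X28.680 Y0.000
G1 X28.680 Y25.528
G1 X0.000 Y25.528
G1 X0.000 Y0.000
M2 ; end

The solid is a rectangular box, roughly 28.7 × 25.5 mm footprint and 22.2 mm tall. Slicing at Δz = 4.443 mm — 5 equal slices spanning the solid's height, so layer i sits at z = i·h/5 — gives 5 non-empty perimeters. Each is a 4-segment closed polygon; G0 lifts to the layer z and rapids to the start vertex, then G1 traces the edges.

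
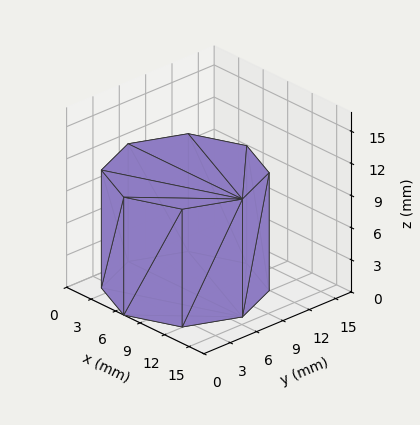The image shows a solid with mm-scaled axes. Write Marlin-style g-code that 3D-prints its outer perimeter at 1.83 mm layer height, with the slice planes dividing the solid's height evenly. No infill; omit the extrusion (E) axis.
Reading the render: the shape is a regular 8-sided prism (a cylinder approximated with 8 flat sides), circumscribed radius ≈ 7 mm, height ≈ 11 mm (dimensions read to the nearest mm from the axis ticks). For the g-code, the solid's height is divided into equal slices at the stated Δz and each level perimeter traced with G1 moves after a G0 lift.

; perimeter-only toolpath
G21 ; units = mm
G90 ; absolute positioning
G28 ; home
; layer 1
G0 Z1.83
G0 X14.00 Y7.00
G1 X11.95 Y11.95
G1 X7.00 Y14.00
G1 X2.05 Y11.95
G1 X0.00 Y7.00
G1 X2.05 Y2.05
G1 X7.00 Y0.00
G1 X11.95 Y2.05
G1 X14.00 Y7.00
; layer 2
G0 Z3.67
G0 X14.00 Y7.00
G1 X11.95 Y11.95
G1 X7.00 Y14.00
G1 X2.05 Y11.95
G1 X0.00 Y7.00
G1 X2.05 Y2.05
G1 X7.00 Y0.00
G1 X11.95 Y2.05
G1 X14.00 Y7.00
; layer 3
G0 Z5.50
G0 X14.00 Y7.00
G1 X11.95 Y11.95
G1 X7.00 Y14.00
G1 X2.05 Y11.95
G1 X0.00 Y7.00
G1 X2.05 Y2.05
G1 X7.00 Y0.00
G1 X11.95 Y2.05
G1 X14.00 Y7.00
; layer 4
G0 Z7.33
G0 X14.00 Y7.00
G1 X11.95 Y11.95
G1 X7.00 Y14.00
G1 X2.05 Y11.95
G1 X0.00 Y7.00
G1 X2.05 Y2.05
G1 X7.00 Y0.00
G1 X11.95 Y2.05
G1 X14.00 Y7.00
; layer 5
G0 Z9.17
G0 X14.00 Y7.00
G1 X11.95 Y11.95
G1 X7.00 Y14.00
G1 X2.05 Y11.95
G1 X0.00 Y7.00
G1 X2.05 Y2.05
G1 X7.00 Y0.00
G1 X11.95 Y2.05
G1 X14.00 Y7.00
; layer 6
G0 Z11.00
G0 X14.00 Y7.00
G1 X11.95 Y11.95
G1 X7.00 Y14.00
G1 X2.05 Y11.95
G1 X0.00 Y7.00
G1 X2.05 Y2.05
G1 X7.00 Y0.00
G1 X11.95 Y2.05
G1 X14.00 Y7.00
M2 ; end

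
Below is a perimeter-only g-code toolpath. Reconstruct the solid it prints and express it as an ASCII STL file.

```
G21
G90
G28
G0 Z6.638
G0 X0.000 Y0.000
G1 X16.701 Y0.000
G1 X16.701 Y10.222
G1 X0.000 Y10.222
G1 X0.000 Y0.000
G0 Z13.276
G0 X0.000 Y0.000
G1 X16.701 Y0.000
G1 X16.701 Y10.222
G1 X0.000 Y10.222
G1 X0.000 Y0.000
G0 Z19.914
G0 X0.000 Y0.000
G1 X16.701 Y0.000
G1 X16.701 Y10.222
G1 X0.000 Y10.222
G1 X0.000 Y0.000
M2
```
solid part
  facet normal 0.0000 0.0000 -1.0000
    outer loop
      vertex 16.701 10.222 0.000
      vertex 16.701 0.000 0.000
      vertex 0.000 0.000 0.000
    endloop
  endfacet
  facet normal 0.0000 0.0000 -1.0000
    outer loop
      vertex 0.000 10.222 0.000
      vertex 16.701 10.222 0.000
      vertex 0.000 0.000 0.000
    endloop
  endfacet
  facet normal 0.0000 0.0000 1.0000
    outer loop
      vertex 0.000 0.000 19.914
      vertex 16.701 0.000 19.914
      vertex 16.701 10.222 19.914
    endloop
  endfacet
  facet normal 0.0000 0.0000 1.0000
    outer loop
      vertex 0.000 0.000 19.914
      vertex 16.701 10.222 19.914
      vertex 0.000 10.222 19.914
    endloop
  endfacet
  facet normal 0.0000 -1.0000 0.0000
    outer loop
      vertex 0.000 0.000 0.000
      vertex 16.701 0.000 0.000
      vertex 16.701 0.000 19.914
    endloop
  endfacet
  facet normal 0.0000 -1.0000 0.0000
    outer loop
      vertex 0.000 0.000 0.000
      vertex 16.701 0.000 19.914
      vertex 0.000 0.000 19.914
    endloop
  endfacet
  facet normal 0.0000 1.0000 0.0000
    outer loop
      vertex 16.701 10.222 19.914
      vertex 16.701 10.222 0.000
      vertex 0.000 10.222 0.000
    endloop
  endfacet
  facet normal 0.0000 1.0000 0.0000
    outer loop
      vertex 0.000 10.222 19.914
      vertex 16.701 10.222 19.914
      vertex 0.000 10.222 0.000
    endloop
  endfacet
  facet normal -1.0000 0.0000 0.0000
    outer loop
      vertex 0.000 10.222 19.914
      vertex 0.000 10.222 0.000
      vertex 0.000 0.000 0.000
    endloop
  endfacet
  facet normal -1.0000 0.0000 0.0000
    outer loop
      vertex 0.000 0.000 19.914
      vertex 0.000 10.222 19.914
      vertex 0.000 0.000 0.000
    endloop
  endfacet
  facet normal 1.0000 0.0000 0.0000
    outer loop
      vertex 16.701 0.000 0.000
      vertex 16.701 10.222 0.000
      vertex 16.701 10.222 19.914
    endloop
  endfacet
  facet normal 1.0000 0.0000 0.0000
    outer loop
      vertex 16.701 0.000 0.000
      vertex 16.701 10.222 19.914
      vertex 16.701 0.000 19.914
    endloop
  endfacet
endsolid part

The G0 Z moves step by Δz≈6.638 mm. Every layer's G1 loop is the same polygon, so the solid is a straight extrusion of it from z=0 to z≈19.9. Closing with flat bottom and top caps and triangulating gives 12 facets — a rectangular box, roughly 16.7 × 10.2 mm footprint and 19.9 mm tall.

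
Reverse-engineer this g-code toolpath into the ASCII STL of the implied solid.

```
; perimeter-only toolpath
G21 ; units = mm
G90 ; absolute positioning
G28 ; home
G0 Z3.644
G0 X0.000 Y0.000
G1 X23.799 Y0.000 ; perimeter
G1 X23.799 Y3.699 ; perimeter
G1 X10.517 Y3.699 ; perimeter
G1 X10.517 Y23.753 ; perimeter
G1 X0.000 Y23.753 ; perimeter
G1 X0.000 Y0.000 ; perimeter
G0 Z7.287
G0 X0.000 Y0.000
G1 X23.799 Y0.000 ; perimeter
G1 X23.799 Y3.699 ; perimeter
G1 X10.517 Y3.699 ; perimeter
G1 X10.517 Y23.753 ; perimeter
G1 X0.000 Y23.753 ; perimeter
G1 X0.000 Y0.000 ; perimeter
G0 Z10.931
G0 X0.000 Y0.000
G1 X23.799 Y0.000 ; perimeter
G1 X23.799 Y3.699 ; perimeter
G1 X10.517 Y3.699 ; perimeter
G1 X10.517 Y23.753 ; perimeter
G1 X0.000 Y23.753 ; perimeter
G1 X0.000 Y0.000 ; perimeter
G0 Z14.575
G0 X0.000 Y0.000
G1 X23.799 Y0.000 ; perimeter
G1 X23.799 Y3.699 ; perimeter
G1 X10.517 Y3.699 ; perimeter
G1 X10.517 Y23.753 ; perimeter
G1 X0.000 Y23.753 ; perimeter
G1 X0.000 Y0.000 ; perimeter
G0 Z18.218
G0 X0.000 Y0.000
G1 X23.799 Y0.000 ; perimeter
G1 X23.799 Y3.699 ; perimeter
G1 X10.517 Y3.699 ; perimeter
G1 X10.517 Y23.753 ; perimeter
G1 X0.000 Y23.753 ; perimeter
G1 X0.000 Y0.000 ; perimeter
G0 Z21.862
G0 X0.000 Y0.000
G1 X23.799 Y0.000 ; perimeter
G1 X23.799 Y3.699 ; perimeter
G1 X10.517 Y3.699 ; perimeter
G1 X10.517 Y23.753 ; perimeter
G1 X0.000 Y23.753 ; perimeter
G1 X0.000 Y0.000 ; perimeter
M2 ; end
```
solid part
  facet normal 0.0000 0.0000 -1.0000
    outer loop
      vertex 23.799 3.699 0.000
      vertex 23.799 0.000 0.000
      vertex 0.000 0.000 0.000
    endloop
  endfacet
  facet normal 0.0000 0.0000 -1.0000
    outer loop
      vertex 10.517 3.699 0.000
      vertex 23.799 3.699 0.000
      vertex 0.000 0.000 0.000
    endloop
  endfacet
  facet normal 0.0000 0.0000 -1.0000
    outer loop
      vertex 10.517 23.753 0.000
      vertex 10.517 3.699 0.000
      vertex 0.000 0.000 0.000
    endloop
  endfacet
  facet normal 0.0000 0.0000 -1.0000
    outer loop
      vertex 0.000 23.753 0.000
      vertex 10.517 23.753 0.000
      vertex 0.000 0.000 0.000
    endloop
  endfacet
  facet normal 0.0000 0.0000 1.0000
    outer loop
      vertex 0.000 0.000 21.862
      vertex 23.799 0.000 21.862
      vertex 23.799 3.699 21.862
    endloop
  endfacet
  facet normal 0.0000 0.0000 1.0000
    outer loop
      vertex 0.000 0.000 21.862
      vertex 23.799 3.699 21.862
      vertex 10.517 3.699 21.862
    endloop
  endfacet
  facet normal 0.0000 0.0000 1.0000
    outer loop
      vertex 0.000 0.000 21.862
      vertex 10.517 3.699 21.862
      vertex 10.517 23.753 21.862
    endloop
  endfacet
  facet normal 0.0000 0.0000 1.0000
    outer loop
      vertex 0.000 0.000 21.862
      vertex 10.517 23.753 21.862
      vertex 0.000 23.753 21.862
    endloop
  endfacet
  facet normal 0.0000 -1.0000 0.0000
    outer loop
      vertex 0.000 0.000 0.000
      vertex 23.799 0.000 0.000
      vertex 23.799 0.000 21.862
    endloop
  endfacet
  facet normal 0.0000 -1.0000 0.0000
    outer loop
      vertex 0.000 0.000 0.000
      vertex 23.799 0.000 21.862
      vertex 0.000 0.000 21.862
    endloop
  endfacet
  facet normal 1.0000 0.0000 0.0000
    outer loop
      vertex 23.799 0.000 0.000
      vertex 23.799 3.699 0.000
      vertex 23.799 3.699 21.862
    endloop
  endfacet
  facet normal 1.0000 0.0000 0.0000
    outer loop
      vertex 23.799 0.000 0.000
      vertex 23.799 3.699 21.862
      vertex 23.799 0.000 21.862
    endloop
  endfacet
  facet normal 0.0000 1.0000 0.0000
    outer loop
      vertex 23.799 3.699 0.000
      vertex 10.517 3.699 0.000
      vertex 10.517 3.699 21.862
    endloop
  endfacet
  facet normal 0.0000 1.0000 0.0000
    outer loop
      vertex 23.799 3.699 0.000
      vertex 10.517 3.699 21.862
      vertex 23.799 3.699 21.862
    endloop
  endfacet
  facet normal 1.0000 0.0000 0.0000
    outer loop
      vertex 10.517 3.699 0.000
      vertex 10.517 23.753 0.000
      vertex 10.517 23.753 21.862
    endloop
  endfacet
  facet normal 1.0000 0.0000 0.0000
    outer loop
      vertex 10.517 3.699 0.000
      vertex 10.517 23.753 21.862
      vertex 10.517 3.699 21.862
    endloop
  endfacet
  facet normal 0.0000 1.0000 0.0000
    outer loop
      vertex 10.517 23.753 0.000
      vertex 0.000 23.753 0.000
      vertex 0.000 23.753 21.862
    endloop
  endfacet
  facet normal 0.0000 1.0000 0.0000
    outer loop
      vertex 10.517 23.753 0.000
      vertex 0.000 23.753 21.862
      vertex 10.517 23.753 21.862
    endloop
  endfacet
  facet normal -1.0000 0.0000 0.0000
    outer loop
      vertex 0.000 23.753 0.000
      vertex 0.000 0.000 0.000
      vertex 0.000 0.000 21.862
    endloop
  endfacet
  facet normal -1.0000 0.0000 0.0000
    outer loop
      vertex 0.000 23.753 0.000
      vertex 0.000 0.000 21.862
      vertex 0.000 23.753 21.862
    endloop
  endfacet
endsolid part

The G0 Z moves step by Δz≈3.644 mm. Every layer's G1 loop is the same polygon, so the solid is a straight extrusion of it from z=0 to z≈21.9. Closing with flat bottom and top caps and triangulating gives 20 facets — an L-shaped prism: outer 23.8 × 23.8 mm, arm thicknesses ≈ 3.7 mm (horizontal) and 10.5 mm (vertical), extruded 21.9 mm in z.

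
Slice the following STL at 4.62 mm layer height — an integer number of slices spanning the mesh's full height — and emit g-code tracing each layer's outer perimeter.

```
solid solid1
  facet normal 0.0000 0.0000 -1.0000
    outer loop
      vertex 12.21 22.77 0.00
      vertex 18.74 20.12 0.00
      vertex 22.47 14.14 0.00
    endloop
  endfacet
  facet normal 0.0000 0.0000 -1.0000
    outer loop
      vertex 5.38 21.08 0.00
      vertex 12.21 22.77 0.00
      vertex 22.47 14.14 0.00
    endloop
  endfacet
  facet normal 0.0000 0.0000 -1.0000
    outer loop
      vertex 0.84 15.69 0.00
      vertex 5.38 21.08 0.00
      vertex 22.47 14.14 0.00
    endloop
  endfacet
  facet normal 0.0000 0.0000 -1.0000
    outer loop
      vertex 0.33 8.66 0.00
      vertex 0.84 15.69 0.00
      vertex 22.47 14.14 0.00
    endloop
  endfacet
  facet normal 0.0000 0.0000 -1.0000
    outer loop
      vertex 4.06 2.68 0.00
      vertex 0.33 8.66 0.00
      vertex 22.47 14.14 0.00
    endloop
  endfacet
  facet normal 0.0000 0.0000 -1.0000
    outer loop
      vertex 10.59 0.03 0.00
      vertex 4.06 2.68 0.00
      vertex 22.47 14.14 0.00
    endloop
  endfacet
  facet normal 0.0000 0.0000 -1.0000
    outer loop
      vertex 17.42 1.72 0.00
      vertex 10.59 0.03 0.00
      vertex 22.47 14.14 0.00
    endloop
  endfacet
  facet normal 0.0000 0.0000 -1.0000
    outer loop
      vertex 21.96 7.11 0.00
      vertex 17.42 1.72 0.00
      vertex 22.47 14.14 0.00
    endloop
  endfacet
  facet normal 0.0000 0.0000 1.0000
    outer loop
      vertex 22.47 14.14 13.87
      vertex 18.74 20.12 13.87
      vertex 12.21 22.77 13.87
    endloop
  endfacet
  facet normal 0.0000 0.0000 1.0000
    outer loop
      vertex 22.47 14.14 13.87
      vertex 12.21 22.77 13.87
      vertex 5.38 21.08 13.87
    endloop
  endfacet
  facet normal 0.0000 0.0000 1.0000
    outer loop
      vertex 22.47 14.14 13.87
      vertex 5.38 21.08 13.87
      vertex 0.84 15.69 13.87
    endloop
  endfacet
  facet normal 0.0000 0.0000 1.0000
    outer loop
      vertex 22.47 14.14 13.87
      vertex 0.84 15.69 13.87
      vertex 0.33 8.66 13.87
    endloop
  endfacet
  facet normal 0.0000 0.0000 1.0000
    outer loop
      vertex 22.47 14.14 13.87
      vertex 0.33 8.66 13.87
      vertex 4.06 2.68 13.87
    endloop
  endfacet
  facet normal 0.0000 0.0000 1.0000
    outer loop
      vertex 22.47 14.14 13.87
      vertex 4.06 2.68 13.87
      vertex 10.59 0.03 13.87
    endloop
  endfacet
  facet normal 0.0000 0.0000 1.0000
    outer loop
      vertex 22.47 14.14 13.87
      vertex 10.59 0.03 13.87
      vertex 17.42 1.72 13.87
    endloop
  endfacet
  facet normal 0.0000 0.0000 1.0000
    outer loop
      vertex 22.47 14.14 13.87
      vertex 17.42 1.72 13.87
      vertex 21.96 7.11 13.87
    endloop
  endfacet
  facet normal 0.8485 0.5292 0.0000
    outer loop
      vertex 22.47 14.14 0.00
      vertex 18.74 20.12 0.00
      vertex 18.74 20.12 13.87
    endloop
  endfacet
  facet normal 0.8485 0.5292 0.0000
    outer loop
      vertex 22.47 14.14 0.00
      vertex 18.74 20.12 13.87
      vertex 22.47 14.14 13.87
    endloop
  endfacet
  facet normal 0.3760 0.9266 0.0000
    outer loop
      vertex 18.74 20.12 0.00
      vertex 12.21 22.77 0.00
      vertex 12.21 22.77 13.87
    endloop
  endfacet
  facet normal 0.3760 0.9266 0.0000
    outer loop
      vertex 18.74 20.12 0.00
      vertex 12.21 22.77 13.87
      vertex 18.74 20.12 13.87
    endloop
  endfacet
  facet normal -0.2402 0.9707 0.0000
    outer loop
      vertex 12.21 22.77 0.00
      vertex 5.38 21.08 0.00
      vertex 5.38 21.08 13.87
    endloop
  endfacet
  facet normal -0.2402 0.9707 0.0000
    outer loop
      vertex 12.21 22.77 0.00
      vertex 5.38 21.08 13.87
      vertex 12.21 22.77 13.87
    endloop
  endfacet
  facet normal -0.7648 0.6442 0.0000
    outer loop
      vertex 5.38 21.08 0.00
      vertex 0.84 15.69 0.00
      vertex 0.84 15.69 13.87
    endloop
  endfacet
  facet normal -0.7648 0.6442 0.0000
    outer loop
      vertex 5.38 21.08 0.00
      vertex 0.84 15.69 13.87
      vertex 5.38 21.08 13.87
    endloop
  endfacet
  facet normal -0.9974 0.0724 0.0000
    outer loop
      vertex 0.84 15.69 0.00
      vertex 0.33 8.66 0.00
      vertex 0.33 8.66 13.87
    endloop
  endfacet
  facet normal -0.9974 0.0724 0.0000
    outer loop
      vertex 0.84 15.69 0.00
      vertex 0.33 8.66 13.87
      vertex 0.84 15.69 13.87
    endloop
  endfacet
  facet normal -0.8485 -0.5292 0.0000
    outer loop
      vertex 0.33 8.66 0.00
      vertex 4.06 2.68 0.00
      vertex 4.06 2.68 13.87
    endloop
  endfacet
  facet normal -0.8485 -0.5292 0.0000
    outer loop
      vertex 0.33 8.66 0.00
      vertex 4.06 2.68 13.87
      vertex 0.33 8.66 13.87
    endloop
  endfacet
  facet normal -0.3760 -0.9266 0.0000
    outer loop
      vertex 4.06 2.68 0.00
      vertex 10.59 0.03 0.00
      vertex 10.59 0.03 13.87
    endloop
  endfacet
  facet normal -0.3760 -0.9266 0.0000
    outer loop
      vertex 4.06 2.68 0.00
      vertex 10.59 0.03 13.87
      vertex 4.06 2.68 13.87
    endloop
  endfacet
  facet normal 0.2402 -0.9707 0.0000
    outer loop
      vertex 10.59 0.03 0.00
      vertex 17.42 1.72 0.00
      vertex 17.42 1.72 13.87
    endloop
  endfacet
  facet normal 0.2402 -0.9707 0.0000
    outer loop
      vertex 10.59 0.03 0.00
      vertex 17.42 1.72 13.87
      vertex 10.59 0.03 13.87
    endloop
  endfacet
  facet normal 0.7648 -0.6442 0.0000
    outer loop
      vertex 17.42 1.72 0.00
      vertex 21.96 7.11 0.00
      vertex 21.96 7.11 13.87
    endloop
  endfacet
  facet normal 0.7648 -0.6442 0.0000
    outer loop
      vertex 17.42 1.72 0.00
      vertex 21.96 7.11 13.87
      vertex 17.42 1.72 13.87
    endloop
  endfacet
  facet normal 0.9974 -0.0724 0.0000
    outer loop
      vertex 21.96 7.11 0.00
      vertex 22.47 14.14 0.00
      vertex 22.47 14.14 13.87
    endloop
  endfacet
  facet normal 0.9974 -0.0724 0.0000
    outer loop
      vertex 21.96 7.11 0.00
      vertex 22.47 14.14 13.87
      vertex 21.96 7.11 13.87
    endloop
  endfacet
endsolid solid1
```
; perimeter-only toolpath
G21 ; units = mm
G90 ; absolute positioning
G28 ; home
; layer 1
G0 Z4.62
G0 X22.47 Y14.14
G1 X18.74 Y20.12
G1 X12.21 Y22.77
G1 X5.38 Y21.08
G1 X0.84 Y15.69
G1 X0.33 Y8.66
G1 X4.06 Y2.68
G1 X10.59 Y0.03
G1 X17.42 Y1.72
G1 X21.96 Y7.11
G1 X22.47 Y14.14
; layer 2
G0 Z9.25
G0 X22.47 Y14.14
G1 X18.74 Y20.12
G1 X12.21 Y22.77
G1 X5.38 Y21.08
G1 X0.84 Y15.69
G1 X0.33 Y8.66
G1 X4.06 Y2.68
G1 X10.59 Y0.03
G1 X17.42 Y1.72
G1 X21.96 Y7.11
G1 X22.47 Y14.14
; layer 3
G0 Z13.87
G0 X22.47 Y14.14
G1 X18.74 Y20.12
G1 X12.21 Y22.77
G1 X5.38 Y21.08
G1 X0.84 Y15.69
G1 X0.33 Y8.66
G1 X4.06 Y2.68
G1 X10.59 Y0.03
G1 X17.42 Y1.72
G1 X21.96 Y7.11
G1 X22.47 Y14.14
M2 ; end

The solid is a regular 10-sided prism (a cylinder approximated with 10 flat sides), circumscribed radius ≈ 11.4 mm, height ≈ 13.9 mm. Slicing at Δz = 4.62 mm — 3 equal slices spanning the solid's height, so layer i sits at z = i·h/3 — gives 3 non-empty perimeters. Each is a 10-segment closed polygon; G0 lifts to the layer z and rapids to the start vertex, then G1 traces the edges.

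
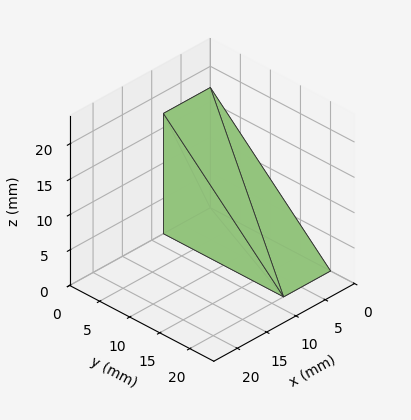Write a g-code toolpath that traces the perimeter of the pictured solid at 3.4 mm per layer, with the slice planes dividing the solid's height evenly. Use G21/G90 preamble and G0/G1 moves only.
Reading the render: the shape is a wedge (ramp): 8 × 20 mm base, rising to 17 mm along the y=0 edge and sloping linearly to z=0 at y=20 (dimensions read to the nearest mm from the axis ticks). For the g-code, the solid's height is divided into equal slices at the stated Δz and each level perimeter traced with G1 moves after a G0 lift.

; perimeter-only toolpath
G21 ; units = mm
G90 ; absolute positioning
G28 ; home
; layer 1
G0 Z3.4
G0 X0.0 Y0.0
G1 X8.0 Y0.0
G1 X8.0 Y16.0
G1 X0.0 Y16.0
G1 X0.0 Y0.0
; layer 2
G0 Z6.8
G0 X0.0 Y0.0
G1 X8.0 Y0.0
G1 X8.0 Y12.0
G1 X0.0 Y12.0
G1 X0.0 Y0.0
; layer 3
G0 Z10.2
G0 X0.0 Y0.0
G1 X8.0 Y0.0
G1 X8.0 Y8.0
G1 X0.0 Y8.0
G1 X0.0 Y0.0
; layer 4
G0 Z13.6
G0 X0.0 Y0.0
G1 X8.0 Y0.0
G1 X8.0 Y4.0
G1 X0.0 Y4.0
G1 X0.0 Y0.0
M2 ; end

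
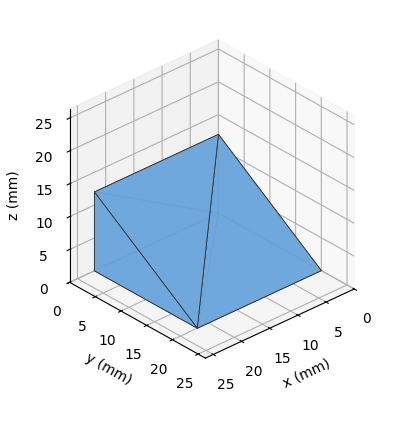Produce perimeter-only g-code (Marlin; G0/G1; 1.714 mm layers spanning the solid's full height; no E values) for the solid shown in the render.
Reading the render: the shape is a wedge (ramp): 22 × 20 mm base, rising to 12 mm along the y=0 edge and sloping linearly to z=0 at y=20 (dimensions read to the nearest mm from the axis ticks). For the g-code, the solid's height is divided into equal slices at the stated Δz and each level perimeter traced with G1 moves after a G0 lift.

; perimeter-only toolpath
G21 ; units = mm
G90 ; absolute positioning
G28 ; home
; layer 1
G0 Z1.714
G0 X0.000 Y0.000
G1 X22.000 Y0.000
G1 X22.000 Y17.143
G1 X0.000 Y17.143
G1 X0.000 Y0.000
; layer 2
G0 Z3.429
G0 X0.000 Y0.000
G1 X22.000 Y0.000
G1 X22.000 Y14.286
G1 X0.000 Y14.286
G1 X0.000 Y0.000
; layer 3
G0 Z5.143
G0 X0.000 Y0.000
G1 X22.000 Y0.000
G1 X22.000 Y11.429
G1 X0.000 Y11.429
G1 X0.000 Y0.000
; layer 4
G0 Z6.857
G0 X0.000 Y0.000
G1 X22.000 Y0.000
G1 X22.000 Y8.571
G1 X0.000 Y8.571
G1 X0.000 Y0.000
; layer 5
G0 Z8.571
G0 X0.000 Y0.000
G1 X22.000 Y0.000
G1 X22.000 Y5.714
G1 X0.000 Y5.714
G1 X0.000 Y0.000
; layer 6
G0 Z10.286
G0 X0.000 Y0.000
G1 X22.000 Y0.000
G1 X22.000 Y2.857
G1 X0.000 Y2.857
G1 X0.000 Y0.000
M2 ; end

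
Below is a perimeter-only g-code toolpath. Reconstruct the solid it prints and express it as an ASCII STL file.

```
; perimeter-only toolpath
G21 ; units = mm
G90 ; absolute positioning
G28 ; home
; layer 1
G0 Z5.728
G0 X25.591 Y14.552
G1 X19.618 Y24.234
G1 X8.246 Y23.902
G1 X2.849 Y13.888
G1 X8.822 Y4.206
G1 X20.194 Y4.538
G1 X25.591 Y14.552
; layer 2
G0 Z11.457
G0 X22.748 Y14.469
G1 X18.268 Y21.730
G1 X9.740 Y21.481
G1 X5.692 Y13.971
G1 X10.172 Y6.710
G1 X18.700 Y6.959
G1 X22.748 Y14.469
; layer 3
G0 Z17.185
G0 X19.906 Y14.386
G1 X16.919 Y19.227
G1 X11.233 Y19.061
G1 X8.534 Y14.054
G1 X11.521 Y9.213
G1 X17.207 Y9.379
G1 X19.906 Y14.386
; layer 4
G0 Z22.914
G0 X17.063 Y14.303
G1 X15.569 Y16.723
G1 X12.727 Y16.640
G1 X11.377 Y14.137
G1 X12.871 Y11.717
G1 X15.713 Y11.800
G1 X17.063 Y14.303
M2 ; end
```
solid part
  facet normal 0.0000 0.0000 -1.0000
    outer loop
      vertex 6.753 26.322 0.000
      vertex 20.967 26.737 0.000
      vertex 28.434 14.635 0.000
    endloop
  endfacet
  facet normal 0.0000 0.0000 -1.0000
    outer loop
      vertex 0.006 13.805 0.000
      vertex 6.753 26.322 0.000
      vertex 28.434 14.635 0.000
    endloop
  endfacet
  facet normal 0.0000 0.0000 -1.0000
    outer loop
      vertex 7.473 1.703 0.000
      vertex 0.006 13.805 0.000
      vertex 28.434 14.635 0.000
    endloop
  endfacet
  facet normal 0.0000 0.0000 -1.0000
    outer loop
      vertex 21.687 2.118 0.000
      vertex 7.473 1.703 0.000
      vertex 28.434 14.635 0.000
    endloop
  endfacet
  facet normal 0.7818 0.4824 0.3950
    outer loop
      vertex 28.434 14.635 0.000
      vertex 20.967 26.737 0.000
      vertex 14.220 14.220 28.642
    endloop
  endfacet
  facet normal -0.0268 0.9183 0.3950
    outer loop
      vertex 20.967 26.737 0.000
      vertex 6.753 26.322 0.000
      vertex 14.220 14.220 28.642
    endloop
  endfacet
  facet normal -0.8087 0.4359 0.3950
    outer loop
      vertex 6.753 26.322 0.000
      vertex 0.006 13.805 0.000
      vertex 14.220 14.220 28.642
    endloop
  endfacet
  facet normal -0.7818 -0.4824 0.3950
    outer loop
      vertex 0.006 13.805 0.000
      vertex 7.473 1.703 0.000
      vertex 14.220 14.220 28.642
    endloop
  endfacet
  facet normal 0.0268 -0.9183 0.3950
    outer loop
      vertex 7.473 1.703 0.000
      vertex 21.687 2.118 0.000
      vertex 14.220 14.220 28.642
    endloop
  endfacet
  facet normal 0.8087 -0.4359 0.3950
    outer loop
      vertex 21.687 2.118 0.000
      vertex 28.434 14.635 0.000
      vertex 14.220 14.220 28.642
    endloop
  endfacet
endsolid part

The G0 Z moves step by Δz≈5.728 mm. The G1 loops shrink linearly with z, so the solid tapers from its base footprint up to z≈28.6. Closing with a flat bottom cap and the tapered top and triangulating gives 10 facets — a regular 6-sided pyramid, base circumscribed radius ≈ 14.2 mm, apex at z ≈ 28.6 mm.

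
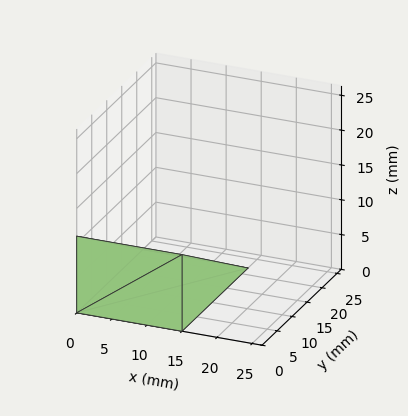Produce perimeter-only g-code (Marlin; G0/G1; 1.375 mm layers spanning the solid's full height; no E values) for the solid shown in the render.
Reading the render: the shape is a wedge (ramp): 15 × 22 mm base, rising to 11 mm along the y=0 edge and sloping linearly to z=0 at y=22 (dimensions read to the nearest mm from the axis ticks). For the g-code, the solid's height is divided into equal slices at the stated Δz and each level perimeter traced with G1 moves after a G0 lift.

; perimeter-only toolpath
G21 ; units = mm
G90 ; absolute positioning
G28 ; home
; layer 1
G0 Z1.375
G0 X0.000 Y0.000
G1 X15.000 Y0.000
G1 X15.000 Y19.250
G1 X0.000 Y19.250
G1 X0.000 Y0.000
; layer 2
G0 Z2.750
G0 X0.000 Y0.000
G1 X15.000 Y0.000
G1 X15.000 Y16.500
G1 X0.000 Y16.500
G1 X0.000 Y0.000
; layer 3
G0 Z4.125
G0 X0.000 Y0.000
G1 X15.000 Y0.000
G1 X15.000 Y13.750
G1 X0.000 Y13.750
G1 X0.000 Y0.000
; layer 4
G0 Z5.500
G0 X0.000 Y0.000
G1 X15.000 Y0.000
G1 X15.000 Y11.000
G1 X0.000 Y11.000
G1 X0.000 Y0.000
; layer 5
G0 Z6.875
G0 X0.000 Y0.000
G1 X15.000 Y0.000
G1 X15.000 Y8.250
G1 X0.000 Y8.250
G1 X0.000 Y0.000
; layer 6
G0 Z8.250
G0 X0.000 Y0.000
G1 X15.000 Y0.000
G1 X15.000 Y5.500
G1 X0.000 Y5.500
G1 X0.000 Y0.000
; layer 7
G0 Z9.625
G0 X0.000 Y0.000
G1 X15.000 Y0.000
G1 X15.000 Y2.750
G1 X0.000 Y2.750
G1 X0.000 Y0.000
M2 ; end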